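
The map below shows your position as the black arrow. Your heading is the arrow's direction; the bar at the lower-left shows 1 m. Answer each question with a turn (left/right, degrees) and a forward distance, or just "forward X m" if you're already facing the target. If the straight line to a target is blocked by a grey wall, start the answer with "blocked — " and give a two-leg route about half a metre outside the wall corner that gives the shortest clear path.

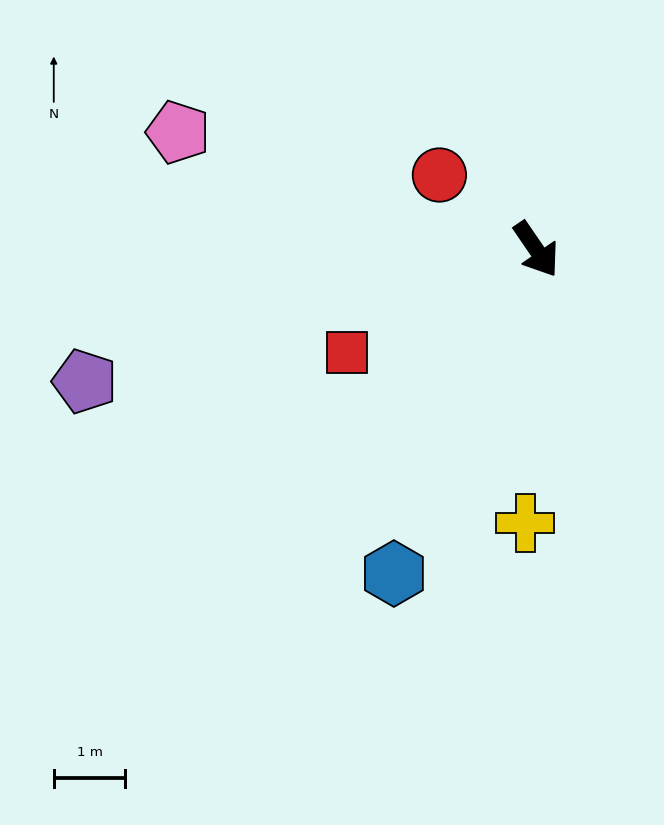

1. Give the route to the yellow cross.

turn right 37°, forward 3.8 m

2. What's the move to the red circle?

turn right 162°, forward 1.7 m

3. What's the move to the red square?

turn right 96°, forward 3.0 m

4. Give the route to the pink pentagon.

turn right 142°, forward 5.3 m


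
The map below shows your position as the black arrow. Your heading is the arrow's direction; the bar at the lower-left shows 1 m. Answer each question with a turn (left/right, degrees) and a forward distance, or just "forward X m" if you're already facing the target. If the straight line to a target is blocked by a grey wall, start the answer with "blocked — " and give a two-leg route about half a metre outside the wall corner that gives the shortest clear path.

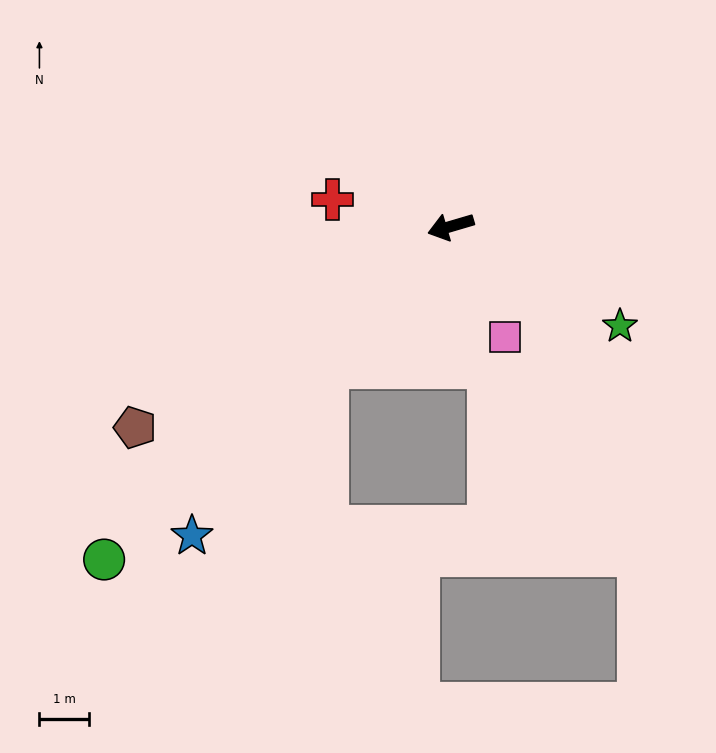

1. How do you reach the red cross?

turn right 29°, forward 2.4 m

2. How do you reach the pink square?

turn left 100°, forward 2.5 m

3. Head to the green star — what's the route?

turn left 133°, forward 3.9 m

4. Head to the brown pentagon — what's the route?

turn left 16°, forward 7.5 m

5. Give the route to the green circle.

turn left 27°, forward 9.6 m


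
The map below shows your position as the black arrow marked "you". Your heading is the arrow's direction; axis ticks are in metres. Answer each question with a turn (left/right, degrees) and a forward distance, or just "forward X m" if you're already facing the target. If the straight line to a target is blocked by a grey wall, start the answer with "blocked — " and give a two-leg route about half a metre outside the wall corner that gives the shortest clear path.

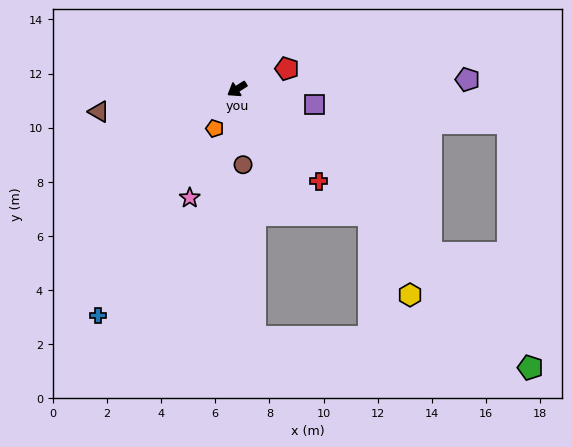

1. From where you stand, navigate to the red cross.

turn left 99°, forward 4.5 m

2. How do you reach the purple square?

turn left 136°, forward 2.9 m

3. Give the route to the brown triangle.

turn right 23°, forward 5.2 m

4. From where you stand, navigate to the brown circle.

turn left 62°, forward 2.8 m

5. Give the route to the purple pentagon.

turn left 150°, forward 8.5 m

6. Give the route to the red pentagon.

turn left 170°, forward 2.0 m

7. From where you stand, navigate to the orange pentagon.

turn left 28°, forward 1.7 m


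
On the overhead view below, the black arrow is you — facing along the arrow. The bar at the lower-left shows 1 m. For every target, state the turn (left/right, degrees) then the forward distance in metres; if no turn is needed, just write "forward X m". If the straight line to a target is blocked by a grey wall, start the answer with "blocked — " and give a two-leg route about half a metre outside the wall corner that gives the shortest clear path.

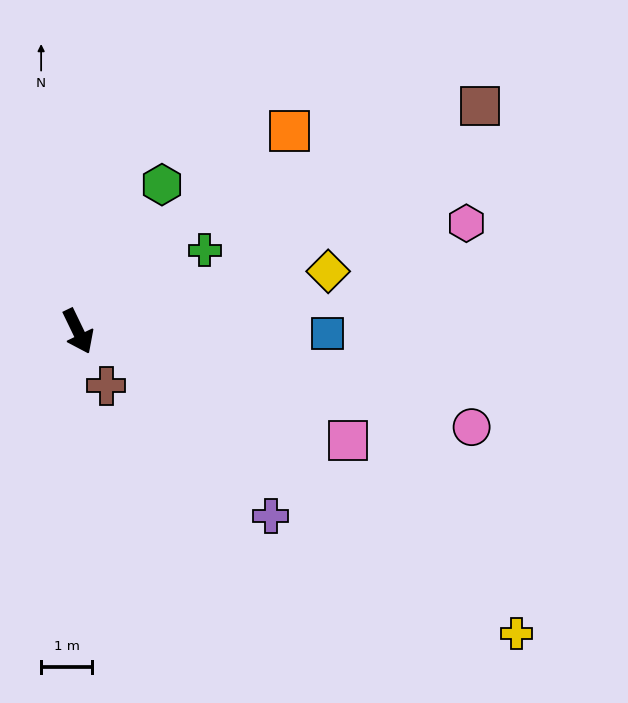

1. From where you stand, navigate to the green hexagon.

turn left 124°, forward 3.3 m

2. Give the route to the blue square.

turn left 64°, forward 4.9 m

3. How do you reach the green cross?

turn left 97°, forward 3.0 m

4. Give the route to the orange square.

turn left 108°, forward 5.8 m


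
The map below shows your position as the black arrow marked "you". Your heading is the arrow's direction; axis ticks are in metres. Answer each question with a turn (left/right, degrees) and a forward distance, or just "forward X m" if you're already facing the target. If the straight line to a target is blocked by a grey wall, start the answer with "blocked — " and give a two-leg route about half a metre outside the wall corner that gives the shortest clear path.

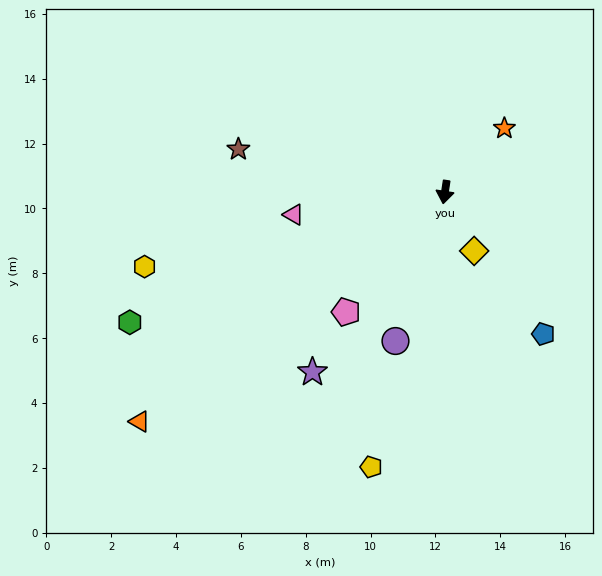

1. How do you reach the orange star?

turn left 146°, forward 2.7 m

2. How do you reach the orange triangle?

turn right 44°, forward 11.8 m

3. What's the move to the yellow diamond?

turn left 35°, forward 2.0 m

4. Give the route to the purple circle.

turn right 10°, forward 4.8 m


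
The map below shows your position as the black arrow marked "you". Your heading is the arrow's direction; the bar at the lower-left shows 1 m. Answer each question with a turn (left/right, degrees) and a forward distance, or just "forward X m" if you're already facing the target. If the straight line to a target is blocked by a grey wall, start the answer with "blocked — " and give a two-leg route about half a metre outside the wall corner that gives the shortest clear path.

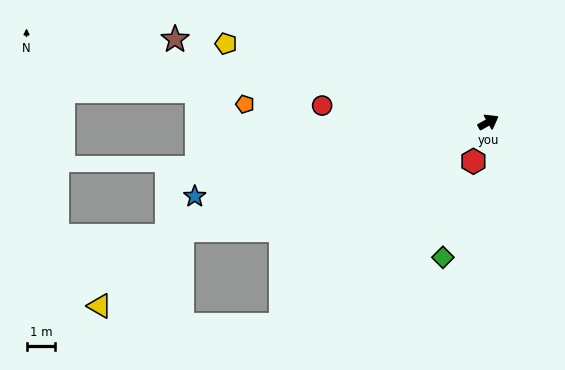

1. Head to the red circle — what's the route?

turn left 145°, forward 5.8 m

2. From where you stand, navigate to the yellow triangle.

blocked — turn left 170°, forward 11.3 m, then turn left 23°, forward 3.9 m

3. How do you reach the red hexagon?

turn right 140°, forward 1.5 m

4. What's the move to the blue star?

turn left 165°, forward 10.5 m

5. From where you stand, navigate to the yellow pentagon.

turn left 134°, forward 9.5 m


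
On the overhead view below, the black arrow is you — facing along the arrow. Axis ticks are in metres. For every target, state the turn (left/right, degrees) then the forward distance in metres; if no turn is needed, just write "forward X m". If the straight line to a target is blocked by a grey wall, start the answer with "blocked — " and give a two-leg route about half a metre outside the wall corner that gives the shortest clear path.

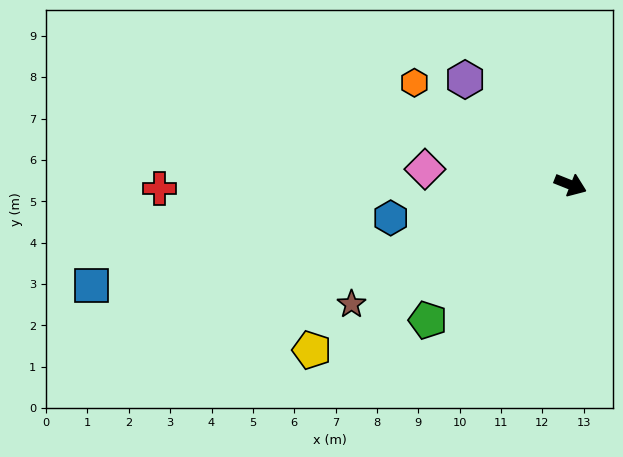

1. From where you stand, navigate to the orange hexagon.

turn left 169°, forward 4.5 m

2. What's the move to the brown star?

turn right 130°, forward 6.0 m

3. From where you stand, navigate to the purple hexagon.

turn left 157°, forward 3.6 m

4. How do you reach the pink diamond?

turn right 164°, forward 3.5 m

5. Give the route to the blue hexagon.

turn right 148°, forward 4.4 m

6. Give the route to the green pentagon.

turn right 115°, forward 4.8 m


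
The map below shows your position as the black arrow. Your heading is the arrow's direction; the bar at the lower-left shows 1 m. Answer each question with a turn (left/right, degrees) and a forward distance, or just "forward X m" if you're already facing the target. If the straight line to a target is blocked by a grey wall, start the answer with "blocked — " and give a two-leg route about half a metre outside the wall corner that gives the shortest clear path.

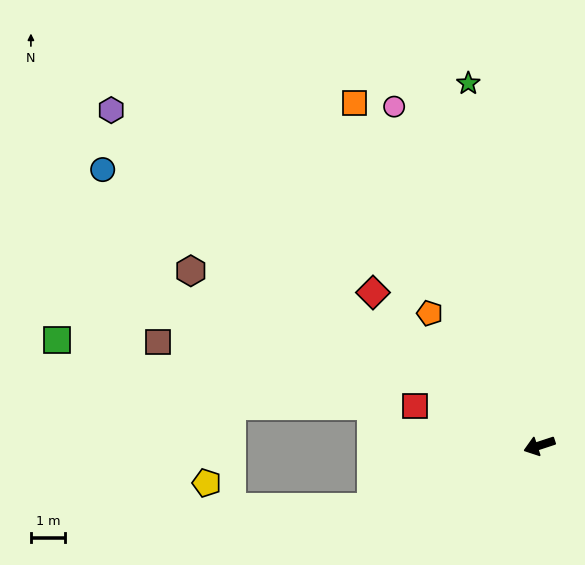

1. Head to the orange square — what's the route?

turn right 80°, forward 11.3 m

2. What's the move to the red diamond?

turn right 61°, forward 6.5 m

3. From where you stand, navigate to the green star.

turn right 97°, forward 10.7 m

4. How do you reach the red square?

turn right 36°, forward 3.8 m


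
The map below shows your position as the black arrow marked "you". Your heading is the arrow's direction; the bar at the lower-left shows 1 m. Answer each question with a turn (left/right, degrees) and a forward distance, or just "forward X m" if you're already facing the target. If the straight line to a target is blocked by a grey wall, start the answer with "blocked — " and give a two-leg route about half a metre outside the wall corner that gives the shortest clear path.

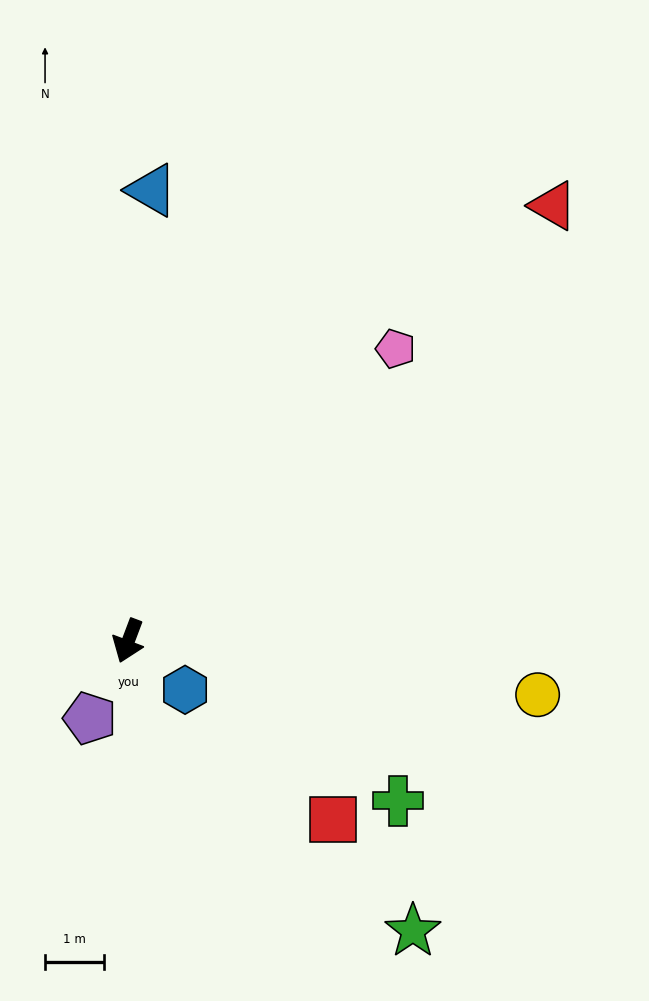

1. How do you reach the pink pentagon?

turn left 158°, forward 6.7 m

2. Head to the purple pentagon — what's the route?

turn right 6°, forward 1.5 m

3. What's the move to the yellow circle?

turn left 103°, forward 7.0 m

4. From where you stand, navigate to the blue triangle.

turn right 162°, forward 7.6 m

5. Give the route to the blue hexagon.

turn left 70°, forward 1.3 m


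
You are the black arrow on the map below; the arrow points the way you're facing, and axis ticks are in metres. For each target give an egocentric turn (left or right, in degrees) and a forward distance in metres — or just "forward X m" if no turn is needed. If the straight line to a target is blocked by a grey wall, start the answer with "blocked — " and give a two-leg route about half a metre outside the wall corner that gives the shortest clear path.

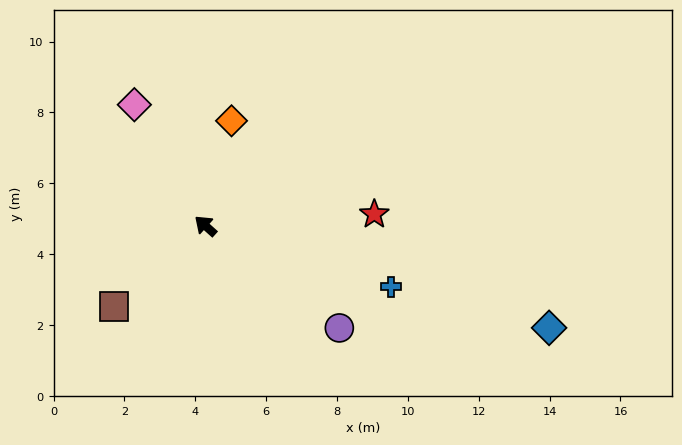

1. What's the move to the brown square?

turn left 83°, forward 3.4 m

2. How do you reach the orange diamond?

turn right 62°, forward 3.1 m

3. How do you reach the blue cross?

turn right 156°, forward 5.5 m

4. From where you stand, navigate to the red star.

turn right 134°, forward 4.8 m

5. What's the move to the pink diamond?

turn right 18°, forward 4.0 m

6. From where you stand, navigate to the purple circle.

turn right 175°, forward 4.8 m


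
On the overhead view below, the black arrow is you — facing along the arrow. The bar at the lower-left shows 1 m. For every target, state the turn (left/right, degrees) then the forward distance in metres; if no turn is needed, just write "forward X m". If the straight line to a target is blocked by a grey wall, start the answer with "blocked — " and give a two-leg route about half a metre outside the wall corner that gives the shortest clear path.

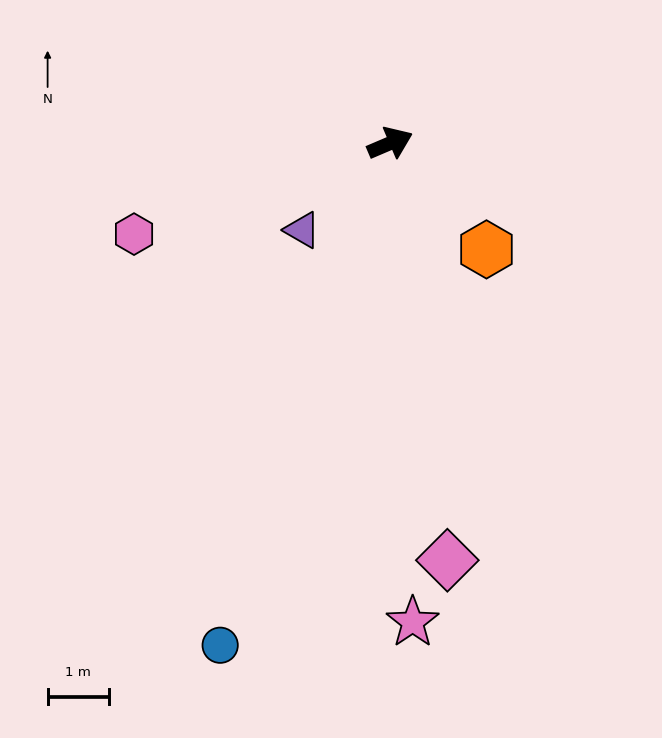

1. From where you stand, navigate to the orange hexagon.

turn right 71°, forward 2.3 m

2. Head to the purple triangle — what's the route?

turn right 159°, forward 2.0 m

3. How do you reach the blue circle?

turn right 132°, forward 8.6 m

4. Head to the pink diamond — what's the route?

turn right 105°, forward 6.8 m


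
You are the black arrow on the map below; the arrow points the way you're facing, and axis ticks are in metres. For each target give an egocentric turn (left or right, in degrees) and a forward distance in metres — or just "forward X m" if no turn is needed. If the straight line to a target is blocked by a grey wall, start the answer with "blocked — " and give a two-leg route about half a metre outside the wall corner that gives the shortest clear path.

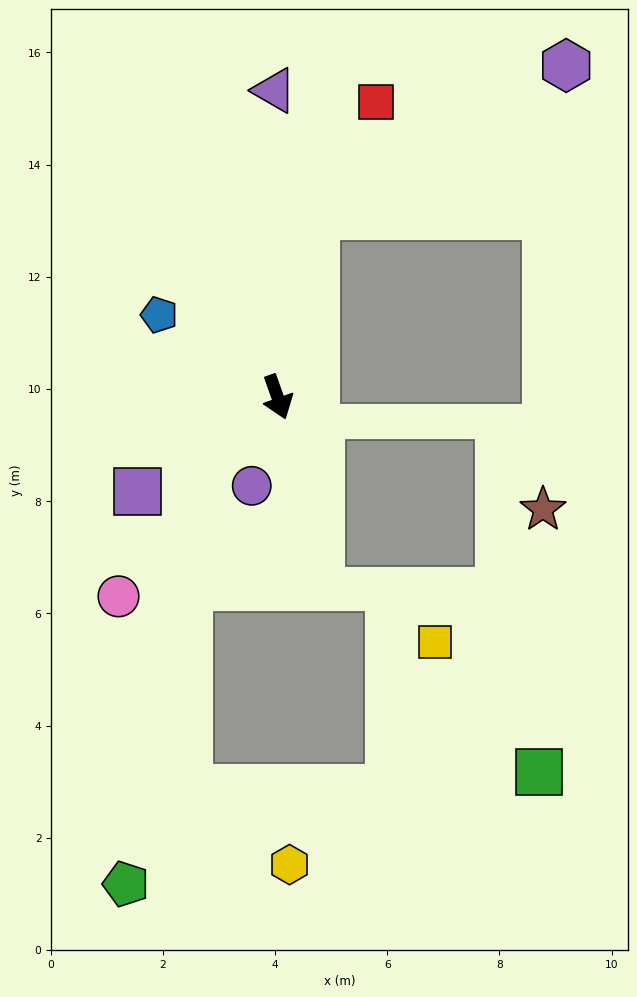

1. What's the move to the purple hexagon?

blocked — turn left 148°, forward 3.3 m, then turn right 46°, forward 5.2 m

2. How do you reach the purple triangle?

turn left 161°, forward 5.5 m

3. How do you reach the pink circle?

turn right 58°, forward 4.5 m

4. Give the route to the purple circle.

turn right 36°, forward 1.6 m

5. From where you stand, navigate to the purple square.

turn right 76°, forward 3.0 m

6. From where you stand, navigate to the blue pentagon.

turn right 144°, forward 2.6 m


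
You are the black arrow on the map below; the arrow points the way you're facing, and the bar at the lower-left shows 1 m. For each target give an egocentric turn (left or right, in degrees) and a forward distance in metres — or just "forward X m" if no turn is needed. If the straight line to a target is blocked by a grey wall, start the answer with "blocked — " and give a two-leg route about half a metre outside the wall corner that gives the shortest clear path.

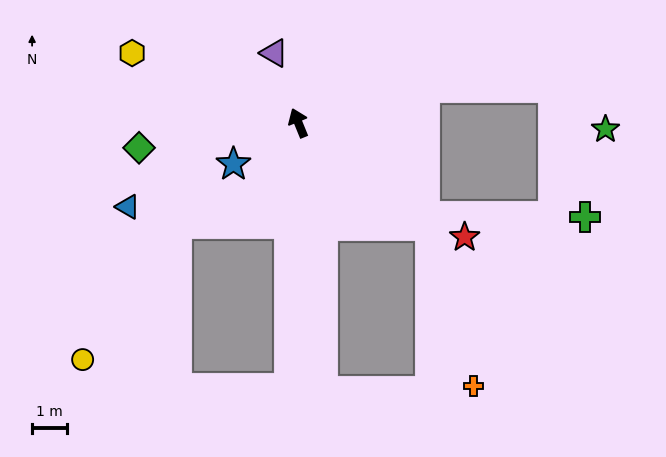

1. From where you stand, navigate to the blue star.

turn left 100°, forward 2.2 m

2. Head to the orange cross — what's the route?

blocked — turn right 150°, forward 4.8 m, then turn right 37°, forward 4.7 m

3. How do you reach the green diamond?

turn left 77°, forward 4.6 m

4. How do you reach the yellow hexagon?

turn left 45°, forward 5.2 m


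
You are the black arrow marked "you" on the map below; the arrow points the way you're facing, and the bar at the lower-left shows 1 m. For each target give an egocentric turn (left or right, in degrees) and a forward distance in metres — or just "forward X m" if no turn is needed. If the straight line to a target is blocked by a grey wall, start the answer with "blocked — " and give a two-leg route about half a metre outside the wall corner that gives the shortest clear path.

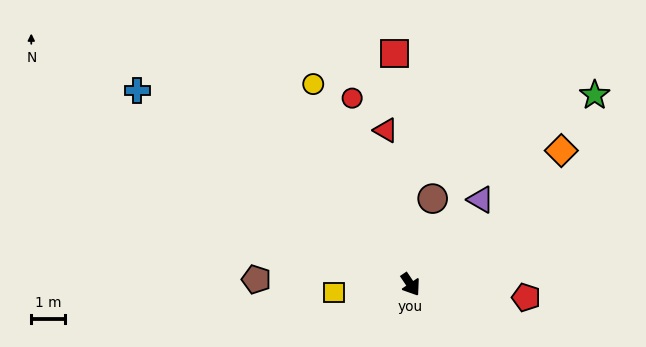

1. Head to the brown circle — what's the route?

turn left 132°, forward 2.6 m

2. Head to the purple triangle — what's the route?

turn left 106°, forward 3.3 m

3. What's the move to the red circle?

turn left 163°, forward 5.8 m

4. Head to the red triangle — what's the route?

turn left 155°, forward 4.6 m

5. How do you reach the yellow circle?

turn left 172°, forward 6.6 m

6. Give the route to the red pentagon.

turn left 50°, forward 3.4 m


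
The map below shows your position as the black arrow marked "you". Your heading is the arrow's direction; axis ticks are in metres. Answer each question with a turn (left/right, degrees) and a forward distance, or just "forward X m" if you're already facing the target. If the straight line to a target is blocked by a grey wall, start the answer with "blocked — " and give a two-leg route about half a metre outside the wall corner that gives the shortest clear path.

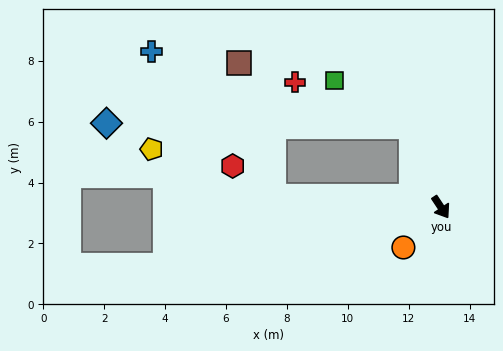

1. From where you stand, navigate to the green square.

blocked — turn left 166°, forward 2.8 m, then turn left 40°, forward 3.0 m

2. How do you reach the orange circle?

turn right 76°, forward 1.8 m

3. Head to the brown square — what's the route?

blocked — turn right 127°, forward 5.5 m, then turn right 72°, forward 4.5 m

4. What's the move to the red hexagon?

blocked — turn right 127°, forward 5.5 m, then turn right 33°, forward 1.7 m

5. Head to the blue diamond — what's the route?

blocked — turn left 166°, forward 2.8 m, then turn left 70°, forward 10.0 m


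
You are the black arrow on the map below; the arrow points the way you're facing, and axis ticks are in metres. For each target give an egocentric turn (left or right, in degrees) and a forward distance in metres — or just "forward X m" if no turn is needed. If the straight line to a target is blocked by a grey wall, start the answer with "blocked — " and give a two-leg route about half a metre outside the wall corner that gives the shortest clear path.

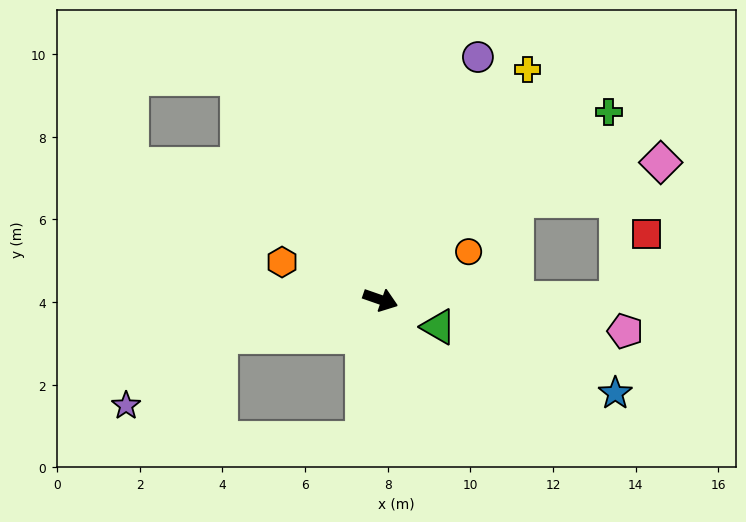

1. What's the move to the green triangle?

turn right 6°, forward 1.5 m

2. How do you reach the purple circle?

turn left 87°, forward 6.3 m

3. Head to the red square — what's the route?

blocked — turn left 20°, forward 5.7 m, then turn left 64°, forward 1.7 m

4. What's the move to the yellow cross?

turn left 77°, forward 6.6 m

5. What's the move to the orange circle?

turn left 48°, forward 2.4 m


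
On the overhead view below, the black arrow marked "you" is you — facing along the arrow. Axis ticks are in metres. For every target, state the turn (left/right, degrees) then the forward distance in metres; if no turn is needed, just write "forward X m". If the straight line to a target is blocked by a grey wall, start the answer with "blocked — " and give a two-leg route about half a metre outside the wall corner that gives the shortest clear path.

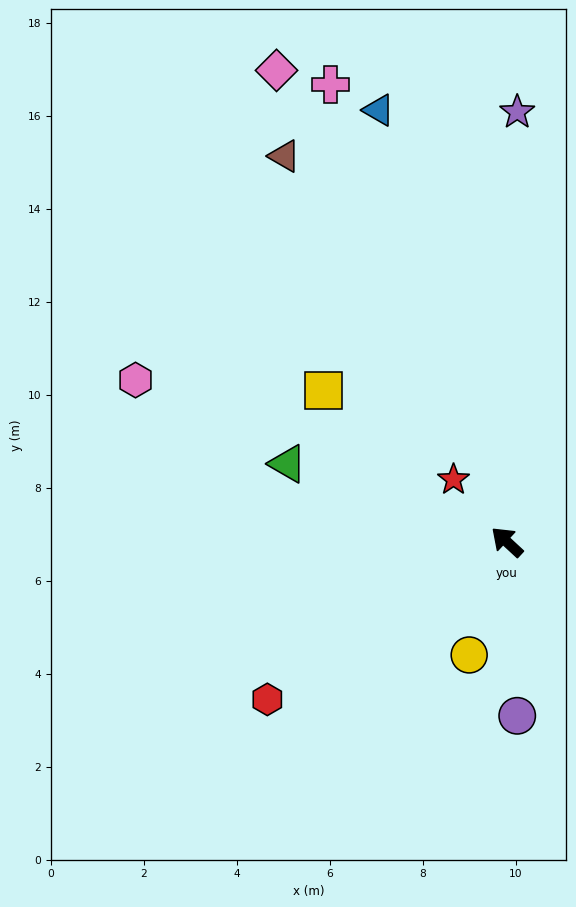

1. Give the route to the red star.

turn right 7°, forward 1.8 m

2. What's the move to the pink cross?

turn right 26°, forward 10.5 m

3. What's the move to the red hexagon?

turn left 76°, forward 6.2 m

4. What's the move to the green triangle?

turn left 23°, forward 5.0 m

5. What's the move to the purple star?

turn right 49°, forward 9.2 m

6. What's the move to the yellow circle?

turn left 114°, forward 2.6 m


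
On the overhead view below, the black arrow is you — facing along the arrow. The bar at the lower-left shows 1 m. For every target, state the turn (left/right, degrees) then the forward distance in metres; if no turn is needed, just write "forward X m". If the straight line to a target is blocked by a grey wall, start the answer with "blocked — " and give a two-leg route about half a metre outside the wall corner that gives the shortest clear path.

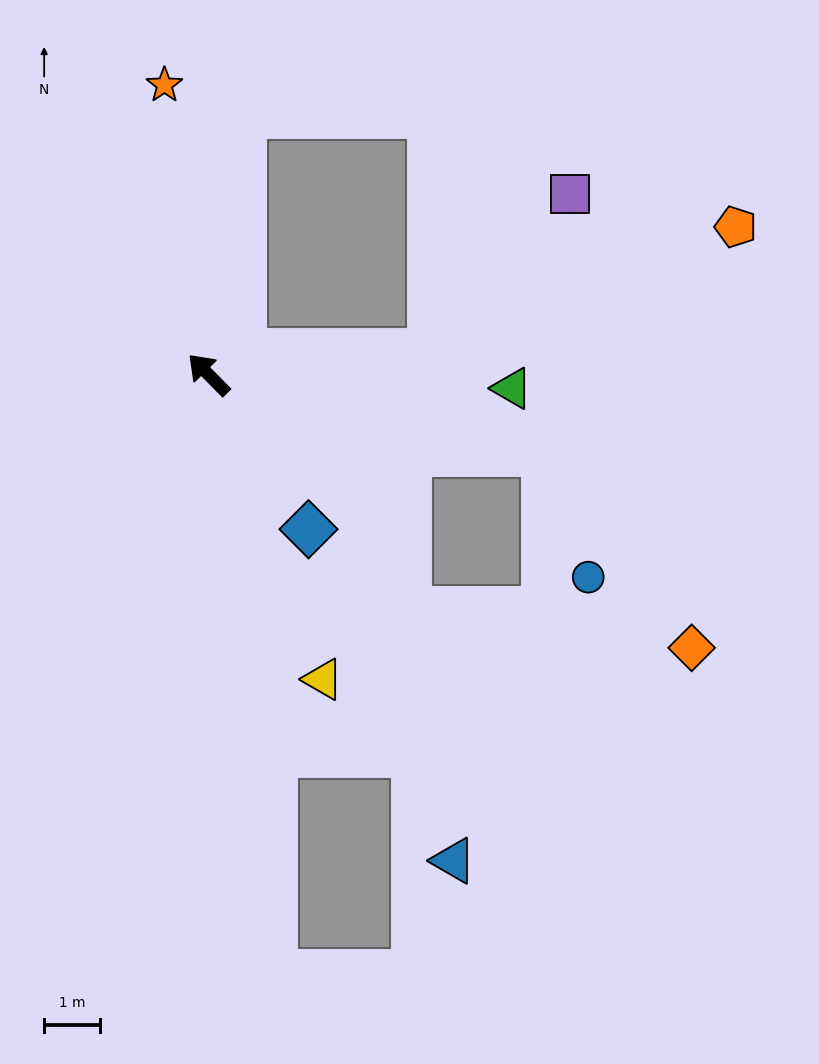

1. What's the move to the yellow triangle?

turn left 156°, forward 5.9 m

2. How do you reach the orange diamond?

blocked — turn right 148°, forward 6.2 m, then turn right 40°, forward 4.4 m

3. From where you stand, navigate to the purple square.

blocked — turn right 129°, forward 4.0 m, then turn left 43°, forward 3.8 m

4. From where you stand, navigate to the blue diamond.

turn left 168°, forward 3.3 m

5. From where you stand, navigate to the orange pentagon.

blocked — turn right 129°, forward 4.0 m, then turn left 17°, forward 5.9 m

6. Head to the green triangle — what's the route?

turn right 137°, forward 5.5 m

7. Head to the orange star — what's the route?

turn right 36°, forward 5.3 m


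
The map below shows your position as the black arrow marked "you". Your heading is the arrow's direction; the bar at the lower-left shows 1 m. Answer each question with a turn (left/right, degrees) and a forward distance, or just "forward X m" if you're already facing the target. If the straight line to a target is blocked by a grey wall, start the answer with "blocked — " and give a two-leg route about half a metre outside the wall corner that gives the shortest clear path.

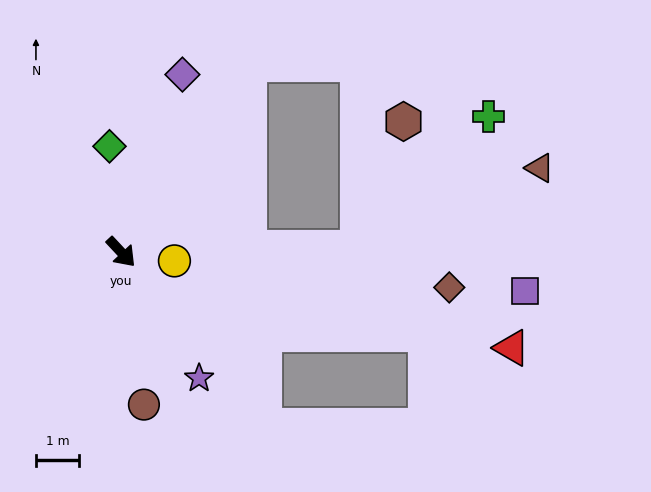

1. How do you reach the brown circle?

turn right 35°, forward 3.5 m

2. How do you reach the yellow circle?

turn left 38°, forward 1.2 m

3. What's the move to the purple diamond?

turn left 118°, forward 4.3 m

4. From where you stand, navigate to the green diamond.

turn left 143°, forward 2.4 m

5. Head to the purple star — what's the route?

turn right 11°, forward 3.4 m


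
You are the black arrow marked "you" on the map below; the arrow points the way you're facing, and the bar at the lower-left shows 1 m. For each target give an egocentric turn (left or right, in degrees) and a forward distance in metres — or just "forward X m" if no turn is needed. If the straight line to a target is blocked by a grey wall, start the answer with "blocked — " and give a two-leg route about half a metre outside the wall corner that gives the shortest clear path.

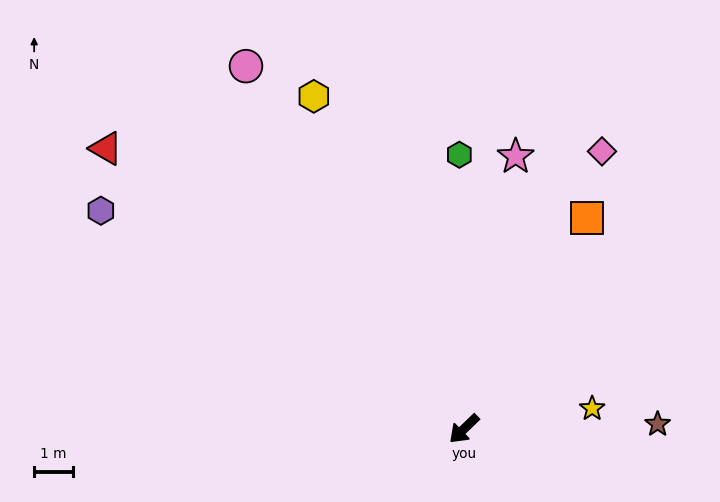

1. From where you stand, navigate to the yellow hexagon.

turn right 110°, forward 9.5 m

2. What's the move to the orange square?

turn right 164°, forward 6.3 m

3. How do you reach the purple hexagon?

turn right 75°, forward 11.0 m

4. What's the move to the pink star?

turn right 145°, forward 7.2 m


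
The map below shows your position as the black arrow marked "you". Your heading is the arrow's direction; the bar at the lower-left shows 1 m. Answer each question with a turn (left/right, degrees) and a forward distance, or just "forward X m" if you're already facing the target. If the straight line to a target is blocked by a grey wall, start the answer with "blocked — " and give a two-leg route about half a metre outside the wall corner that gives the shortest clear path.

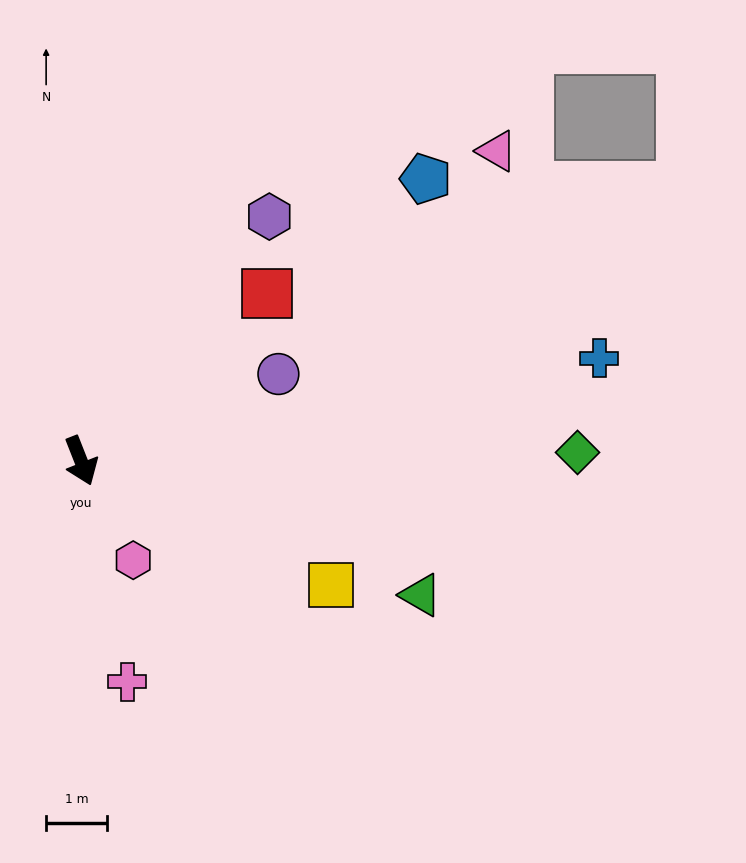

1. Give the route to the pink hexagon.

turn left 6°, forward 1.9 m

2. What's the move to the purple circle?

turn left 92°, forward 3.6 m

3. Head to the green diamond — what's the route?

turn left 69°, forward 8.2 m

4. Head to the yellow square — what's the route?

turn left 42°, forward 4.6 m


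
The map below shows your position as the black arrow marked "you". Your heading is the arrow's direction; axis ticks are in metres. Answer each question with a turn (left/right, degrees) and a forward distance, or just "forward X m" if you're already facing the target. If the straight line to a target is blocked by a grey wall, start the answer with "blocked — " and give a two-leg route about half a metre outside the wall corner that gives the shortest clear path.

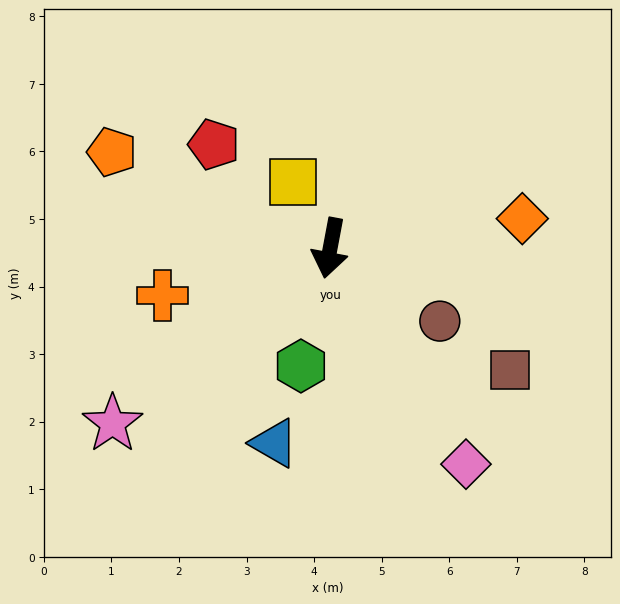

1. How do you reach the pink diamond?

turn left 43°, forward 3.8 m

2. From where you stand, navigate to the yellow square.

turn right 140°, forward 1.1 m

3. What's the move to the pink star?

turn right 41°, forward 4.1 m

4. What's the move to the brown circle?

turn left 67°, forward 1.9 m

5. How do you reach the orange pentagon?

turn right 103°, forward 3.5 m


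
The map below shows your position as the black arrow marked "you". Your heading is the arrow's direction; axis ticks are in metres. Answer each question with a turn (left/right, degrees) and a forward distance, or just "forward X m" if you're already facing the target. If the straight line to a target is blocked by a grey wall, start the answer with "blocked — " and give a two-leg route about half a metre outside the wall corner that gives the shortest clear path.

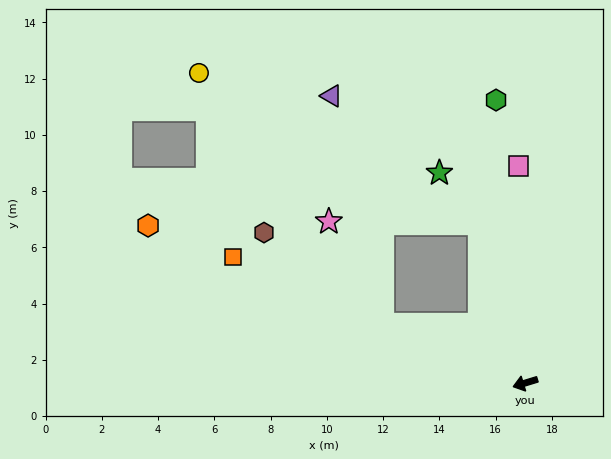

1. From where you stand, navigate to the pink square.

turn right 105°, forward 7.7 m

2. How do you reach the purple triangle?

blocked — turn right 39°, forward 5.5 m, then turn right 56°, forward 8.3 m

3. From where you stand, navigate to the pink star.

blocked — turn right 39°, forward 5.5 m, then turn right 41°, forward 4.1 m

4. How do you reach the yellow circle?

blocked — turn right 91°, forward 5.9 m, then turn left 46°, forward 11.3 m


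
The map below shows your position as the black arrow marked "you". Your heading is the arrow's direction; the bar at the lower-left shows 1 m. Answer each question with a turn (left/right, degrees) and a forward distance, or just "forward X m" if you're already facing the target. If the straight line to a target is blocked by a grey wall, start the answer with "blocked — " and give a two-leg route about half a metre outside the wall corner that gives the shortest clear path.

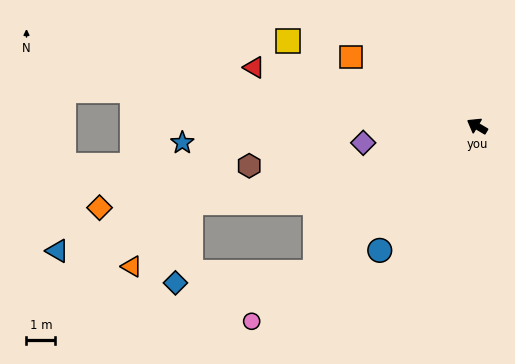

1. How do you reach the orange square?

forward 5.0 m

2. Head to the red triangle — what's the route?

turn left 16°, forward 8.0 m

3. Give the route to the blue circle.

turn left 83°, forward 5.5 m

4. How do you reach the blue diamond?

blocked — turn left 73°, forward 7.6 m, then turn right 38°, forward 4.9 m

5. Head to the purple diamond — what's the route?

turn left 39°, forward 4.0 m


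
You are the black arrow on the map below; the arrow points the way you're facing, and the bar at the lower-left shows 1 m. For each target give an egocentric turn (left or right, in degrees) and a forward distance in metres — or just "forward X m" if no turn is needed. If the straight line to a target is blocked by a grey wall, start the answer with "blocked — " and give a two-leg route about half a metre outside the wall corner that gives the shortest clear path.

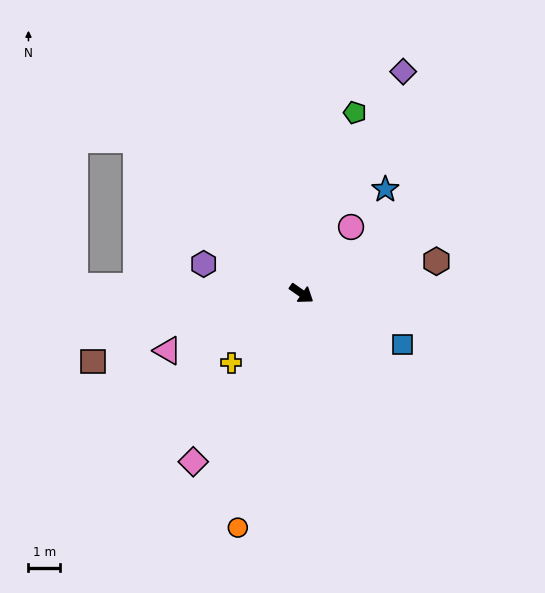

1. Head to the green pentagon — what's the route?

turn left 108°, forward 6.0 m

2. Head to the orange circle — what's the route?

turn right 70°, forward 7.7 m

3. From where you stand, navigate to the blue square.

turn left 8°, forward 3.6 m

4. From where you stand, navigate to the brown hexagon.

turn left 48°, forward 4.4 m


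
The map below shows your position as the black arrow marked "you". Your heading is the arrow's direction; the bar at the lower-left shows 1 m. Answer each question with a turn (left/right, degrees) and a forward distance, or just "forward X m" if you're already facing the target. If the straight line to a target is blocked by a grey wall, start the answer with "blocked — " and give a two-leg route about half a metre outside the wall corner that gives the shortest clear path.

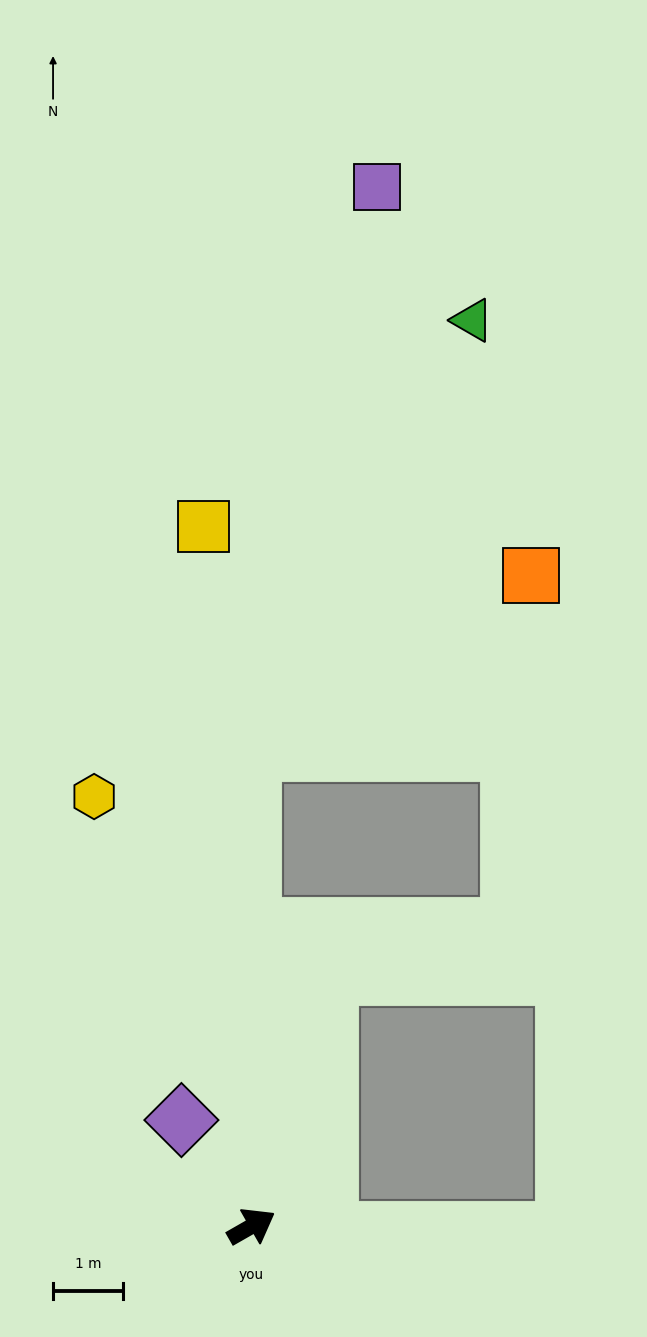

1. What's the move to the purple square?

blocked — turn left 60°, forward 6.8 m, then turn right 12°, forward 8.3 m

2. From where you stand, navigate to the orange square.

blocked — turn left 60°, forward 6.8 m, then turn right 58°, forward 4.7 m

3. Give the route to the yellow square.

turn left 64°, forward 10.0 m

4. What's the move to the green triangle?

blocked — turn left 60°, forward 6.8 m, then turn right 27°, forward 6.9 m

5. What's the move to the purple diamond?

turn left 94°, forward 1.8 m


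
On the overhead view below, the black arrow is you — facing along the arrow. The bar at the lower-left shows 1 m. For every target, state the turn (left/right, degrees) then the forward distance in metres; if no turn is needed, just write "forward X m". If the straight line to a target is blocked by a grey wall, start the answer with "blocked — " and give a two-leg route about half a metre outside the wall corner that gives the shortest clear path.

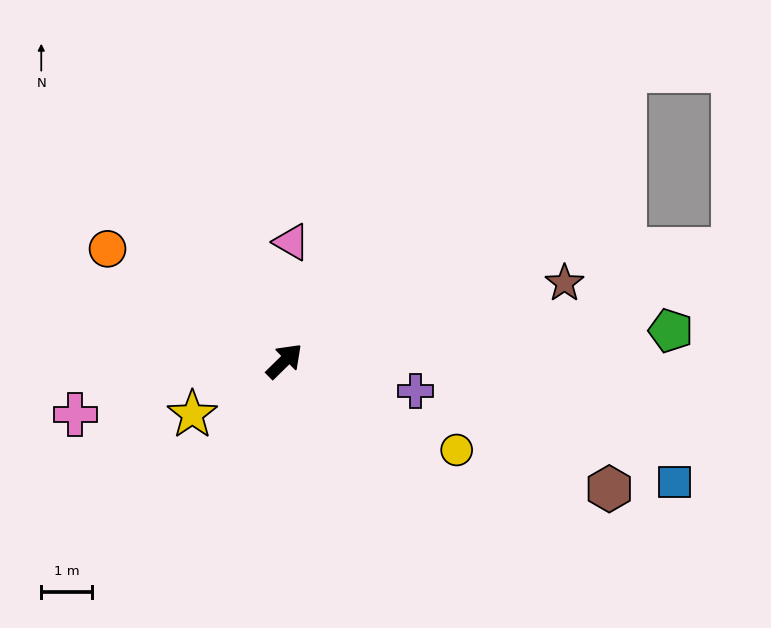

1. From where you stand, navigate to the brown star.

turn right 29°, forward 5.7 m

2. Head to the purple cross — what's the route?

turn right 57°, forward 2.6 m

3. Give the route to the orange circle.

turn left 103°, forward 4.1 m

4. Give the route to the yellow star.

turn left 166°, forward 2.1 m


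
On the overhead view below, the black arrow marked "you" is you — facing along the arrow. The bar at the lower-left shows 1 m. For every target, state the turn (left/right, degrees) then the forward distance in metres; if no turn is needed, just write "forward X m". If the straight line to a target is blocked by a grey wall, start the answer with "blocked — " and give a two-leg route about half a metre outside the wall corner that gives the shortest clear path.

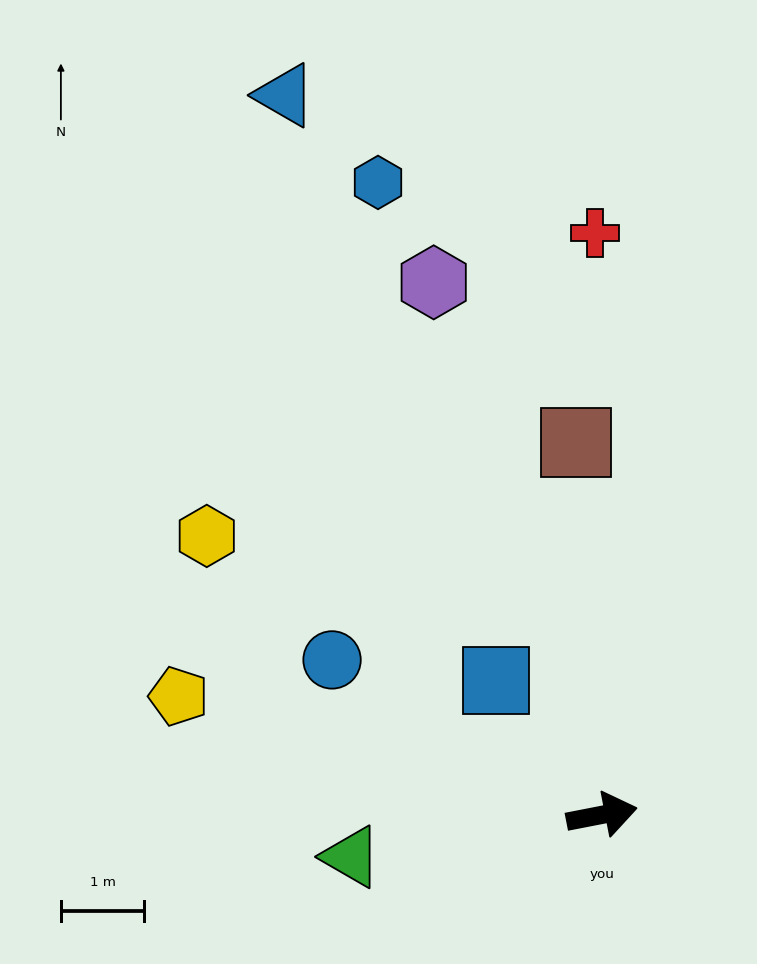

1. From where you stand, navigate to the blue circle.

turn left 139°, forward 3.7 m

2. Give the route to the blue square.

turn left 117°, forward 2.1 m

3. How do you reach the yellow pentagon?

turn left 153°, forward 5.3 m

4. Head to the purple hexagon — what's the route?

turn left 97°, forward 6.7 m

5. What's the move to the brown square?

turn left 83°, forward 4.5 m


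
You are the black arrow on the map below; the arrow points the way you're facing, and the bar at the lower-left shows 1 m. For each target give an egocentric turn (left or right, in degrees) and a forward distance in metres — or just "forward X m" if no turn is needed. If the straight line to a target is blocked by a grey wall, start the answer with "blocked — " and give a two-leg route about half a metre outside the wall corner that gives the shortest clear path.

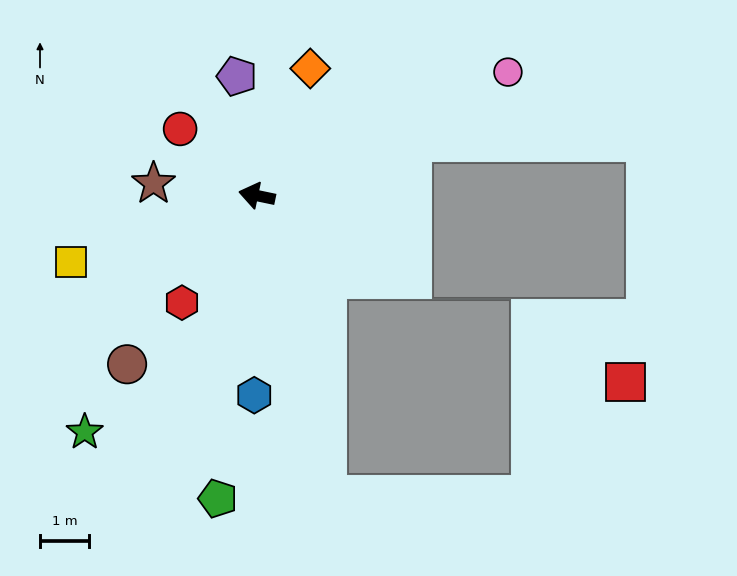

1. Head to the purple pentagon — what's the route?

turn right 69°, forward 2.5 m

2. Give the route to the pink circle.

turn right 142°, forward 5.7 m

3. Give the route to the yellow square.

turn left 31°, forward 4.0 m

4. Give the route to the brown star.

turn left 5°, forward 2.1 m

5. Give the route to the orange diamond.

turn right 101°, forward 2.8 m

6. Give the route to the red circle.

turn right 29°, forward 2.1 m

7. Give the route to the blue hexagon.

turn left 101°, forward 4.1 m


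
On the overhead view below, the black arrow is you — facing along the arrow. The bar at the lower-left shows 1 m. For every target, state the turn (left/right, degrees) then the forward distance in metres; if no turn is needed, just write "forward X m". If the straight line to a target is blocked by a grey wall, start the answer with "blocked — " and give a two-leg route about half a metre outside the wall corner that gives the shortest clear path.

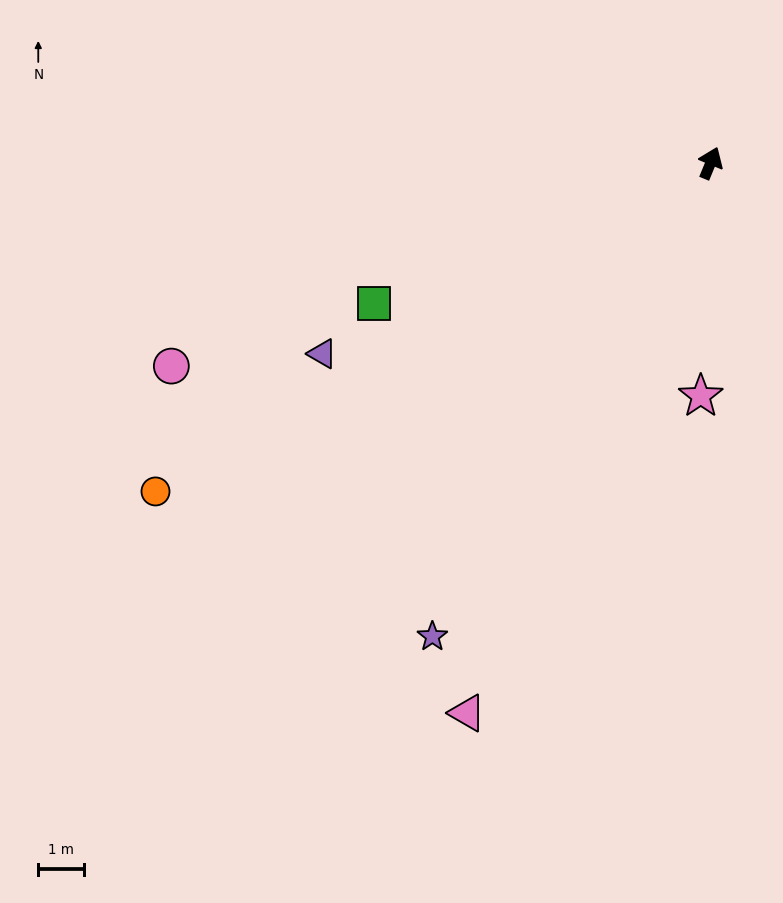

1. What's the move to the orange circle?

turn left 143°, forward 14.1 m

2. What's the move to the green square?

turn left 135°, forward 8.0 m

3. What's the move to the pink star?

turn right 160°, forward 5.1 m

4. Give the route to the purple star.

turn left 172°, forward 12.0 m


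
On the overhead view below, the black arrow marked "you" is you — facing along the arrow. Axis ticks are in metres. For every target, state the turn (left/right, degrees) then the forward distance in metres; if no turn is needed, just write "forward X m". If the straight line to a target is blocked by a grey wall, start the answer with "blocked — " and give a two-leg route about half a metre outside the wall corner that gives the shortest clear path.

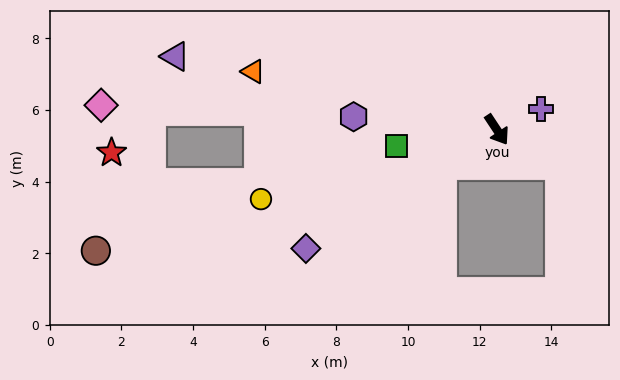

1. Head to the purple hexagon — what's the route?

turn right 129°, forward 4.0 m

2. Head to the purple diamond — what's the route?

turn right 92°, forward 6.3 m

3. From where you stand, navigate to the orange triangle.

turn right 137°, forward 7.0 m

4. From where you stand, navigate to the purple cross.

turn left 81°, forward 1.4 m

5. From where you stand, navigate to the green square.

turn right 114°, forward 2.8 m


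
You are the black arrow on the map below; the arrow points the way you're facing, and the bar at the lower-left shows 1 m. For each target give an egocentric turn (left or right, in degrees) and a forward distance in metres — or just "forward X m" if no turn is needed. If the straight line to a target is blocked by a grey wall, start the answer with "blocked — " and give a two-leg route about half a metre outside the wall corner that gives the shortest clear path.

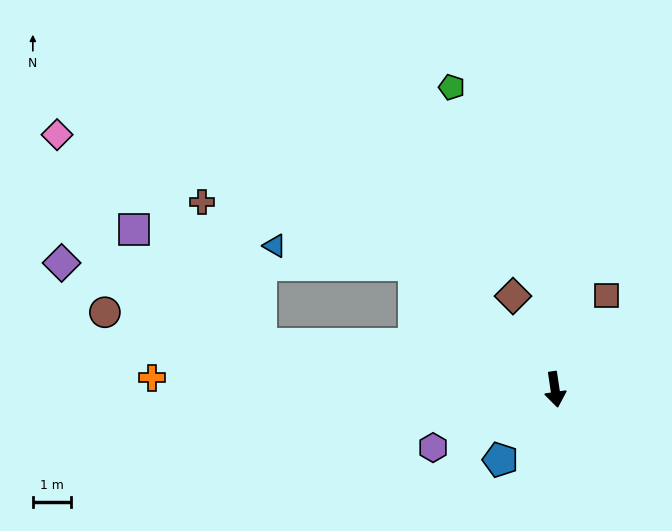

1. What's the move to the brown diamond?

turn right 164°, forward 2.7 m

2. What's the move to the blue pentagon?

turn right 46°, forward 2.3 m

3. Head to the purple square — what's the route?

blocked — turn right 107°, forward 7.8 m, then turn right 34°, forward 4.5 m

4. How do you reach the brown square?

turn left 143°, forward 2.8 m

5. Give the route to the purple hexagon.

turn right 73°, forward 3.5 m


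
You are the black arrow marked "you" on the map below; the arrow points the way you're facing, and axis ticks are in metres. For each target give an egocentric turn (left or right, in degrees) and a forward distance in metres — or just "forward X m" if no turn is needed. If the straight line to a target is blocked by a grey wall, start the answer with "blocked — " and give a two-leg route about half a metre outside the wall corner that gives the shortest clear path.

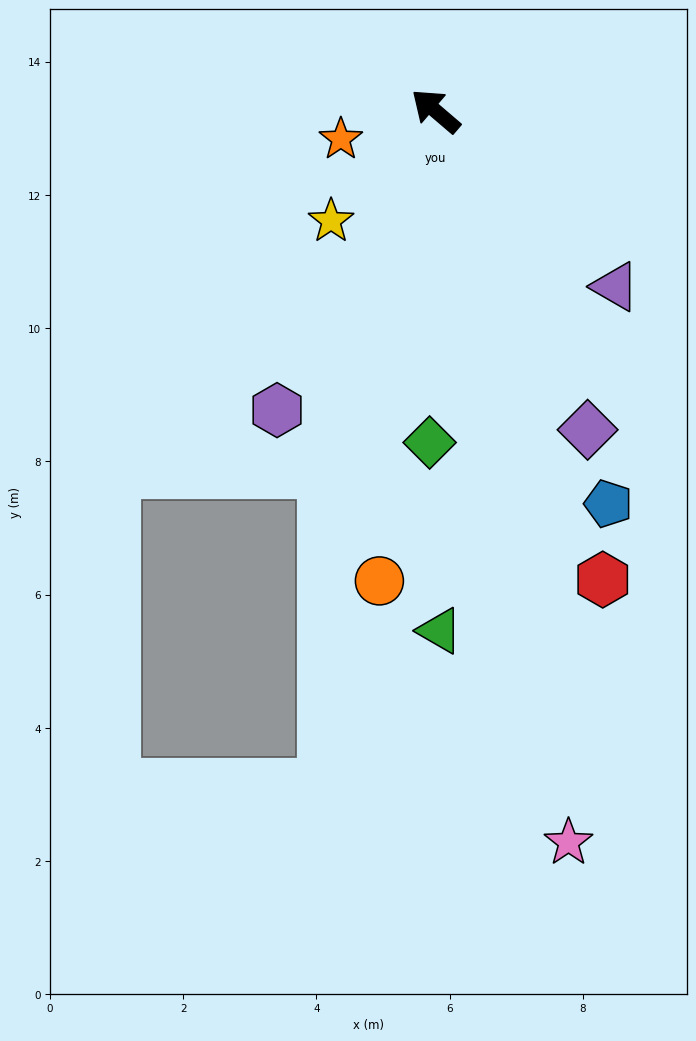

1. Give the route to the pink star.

turn left 141°, forward 11.2 m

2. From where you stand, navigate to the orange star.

turn left 57°, forward 1.5 m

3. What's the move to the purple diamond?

turn left 156°, forward 5.3 m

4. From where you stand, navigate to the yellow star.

turn left 87°, forward 2.3 m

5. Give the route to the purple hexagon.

turn left 103°, forward 5.1 m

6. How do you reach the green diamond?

turn left 130°, forward 5.0 m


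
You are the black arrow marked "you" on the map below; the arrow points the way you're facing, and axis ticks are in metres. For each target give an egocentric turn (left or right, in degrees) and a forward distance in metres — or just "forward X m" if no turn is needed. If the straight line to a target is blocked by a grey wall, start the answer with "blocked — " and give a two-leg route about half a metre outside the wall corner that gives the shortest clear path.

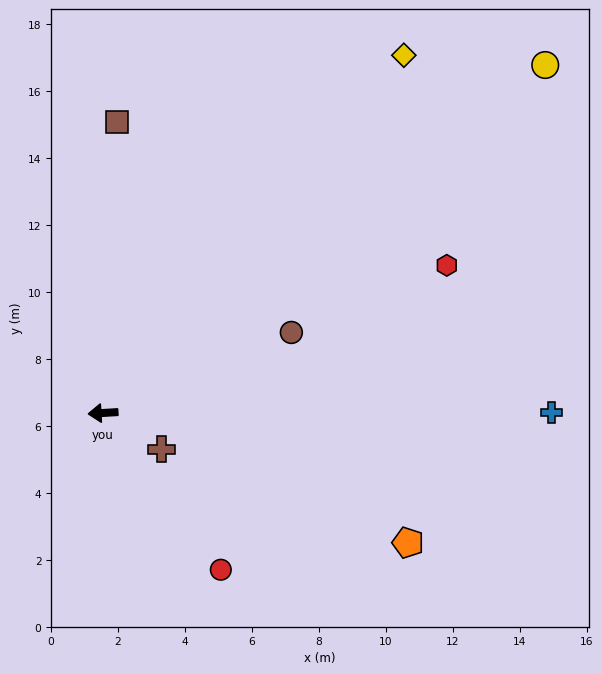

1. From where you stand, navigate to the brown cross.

turn left 145°, forward 2.1 m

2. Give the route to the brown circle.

turn right 160°, forward 6.1 m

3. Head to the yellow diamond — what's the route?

turn right 133°, forward 14.0 m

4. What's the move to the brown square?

turn right 96°, forward 8.7 m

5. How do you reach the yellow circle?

turn right 145°, forward 16.8 m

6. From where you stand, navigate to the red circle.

turn left 123°, forward 5.9 m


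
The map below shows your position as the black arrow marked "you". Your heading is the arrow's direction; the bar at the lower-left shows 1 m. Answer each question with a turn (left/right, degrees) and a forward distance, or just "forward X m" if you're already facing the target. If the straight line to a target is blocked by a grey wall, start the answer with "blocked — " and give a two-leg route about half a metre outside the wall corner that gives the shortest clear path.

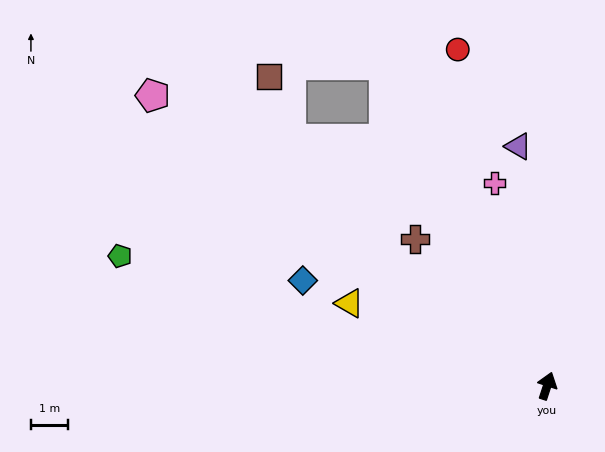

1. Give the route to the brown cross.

turn left 60°, forward 5.4 m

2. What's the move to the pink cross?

turn left 33°, forward 5.7 m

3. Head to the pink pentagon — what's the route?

turn left 72°, forward 13.3 m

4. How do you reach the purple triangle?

turn left 25°, forward 6.5 m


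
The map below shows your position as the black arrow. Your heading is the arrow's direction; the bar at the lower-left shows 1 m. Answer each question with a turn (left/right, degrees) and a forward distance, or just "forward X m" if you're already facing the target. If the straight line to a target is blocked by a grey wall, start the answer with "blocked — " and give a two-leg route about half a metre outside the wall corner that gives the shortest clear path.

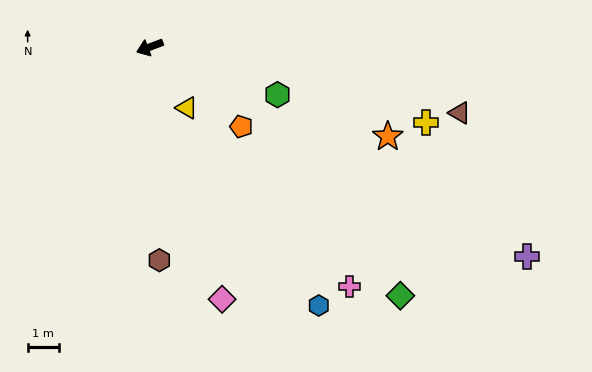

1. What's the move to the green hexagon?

turn left 139°, forward 4.4 m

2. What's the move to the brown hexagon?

turn left 72°, forward 6.9 m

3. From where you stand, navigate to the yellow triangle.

turn left 101°, forward 2.3 m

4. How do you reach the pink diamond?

turn left 85°, forward 8.5 m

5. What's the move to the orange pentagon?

turn left 118°, forward 3.9 m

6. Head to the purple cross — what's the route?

turn left 130°, forward 14.0 m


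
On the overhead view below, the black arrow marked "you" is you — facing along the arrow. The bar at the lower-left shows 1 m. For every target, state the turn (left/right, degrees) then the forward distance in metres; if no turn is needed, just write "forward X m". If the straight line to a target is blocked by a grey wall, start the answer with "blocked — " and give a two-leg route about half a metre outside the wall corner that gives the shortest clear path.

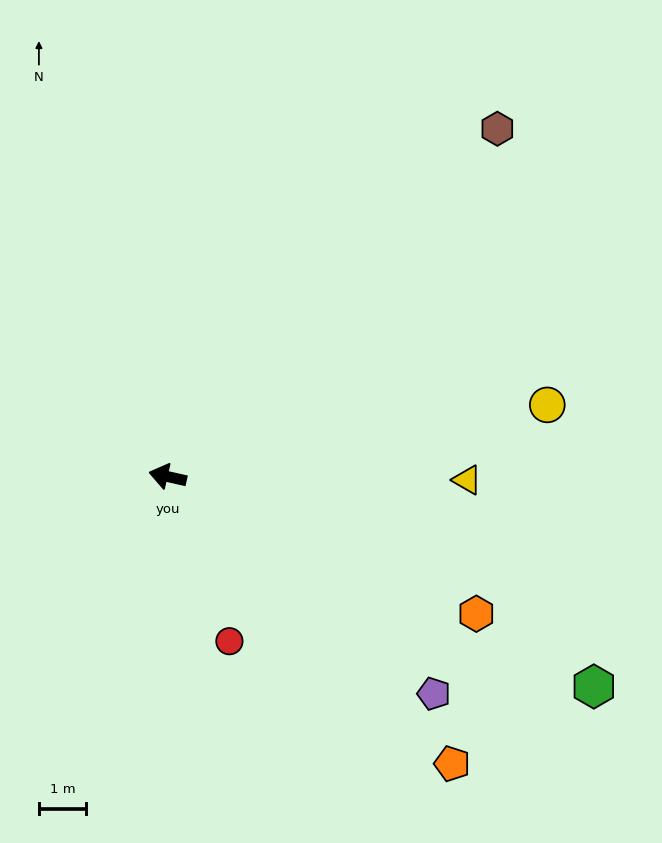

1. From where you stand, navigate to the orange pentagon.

turn left 148°, forward 8.6 m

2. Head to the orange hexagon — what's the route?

turn left 169°, forward 7.2 m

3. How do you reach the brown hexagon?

turn right 121°, forward 10.1 m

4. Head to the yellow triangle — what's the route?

turn right 168°, forward 6.3 m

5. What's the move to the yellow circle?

turn right 157°, forward 8.2 m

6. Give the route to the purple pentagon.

turn left 154°, forward 7.3 m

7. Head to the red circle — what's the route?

turn left 123°, forward 3.7 m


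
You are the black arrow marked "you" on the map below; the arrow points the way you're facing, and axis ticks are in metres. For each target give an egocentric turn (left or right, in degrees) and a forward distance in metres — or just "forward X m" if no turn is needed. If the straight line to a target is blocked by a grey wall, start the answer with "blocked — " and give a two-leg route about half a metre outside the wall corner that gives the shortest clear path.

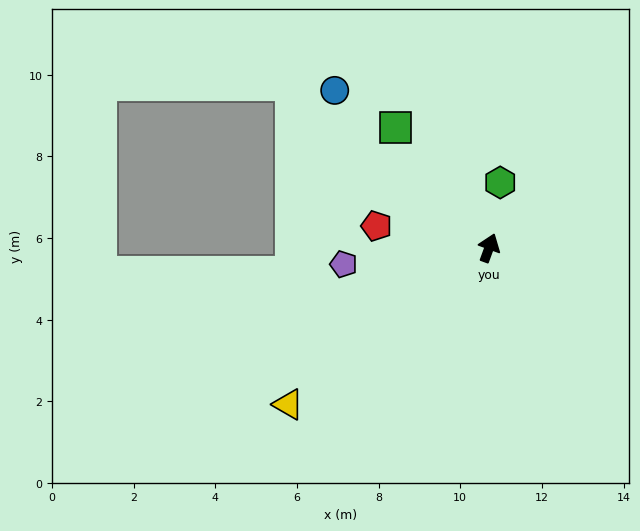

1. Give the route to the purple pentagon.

turn left 116°, forward 3.6 m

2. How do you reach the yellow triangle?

turn left 148°, forward 6.2 m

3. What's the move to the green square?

turn left 58°, forward 3.7 m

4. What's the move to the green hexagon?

turn left 10°, forward 1.6 m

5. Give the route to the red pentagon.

turn left 99°, forward 2.8 m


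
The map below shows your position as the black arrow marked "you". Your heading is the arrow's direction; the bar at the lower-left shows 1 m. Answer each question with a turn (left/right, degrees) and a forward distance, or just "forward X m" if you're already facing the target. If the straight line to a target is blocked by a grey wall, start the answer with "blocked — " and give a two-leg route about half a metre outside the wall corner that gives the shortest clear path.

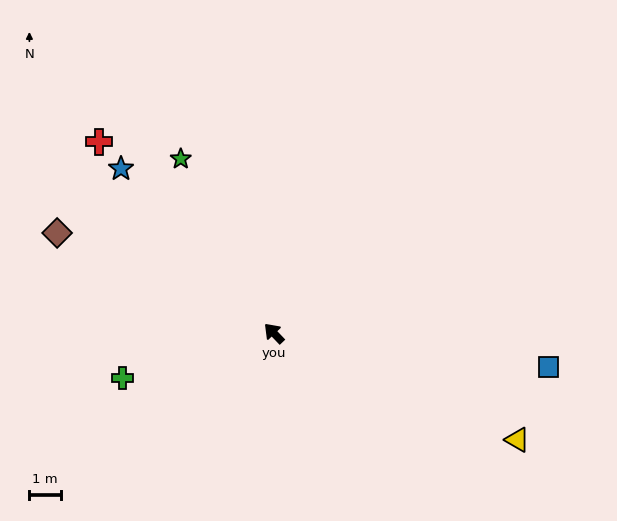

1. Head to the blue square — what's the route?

turn right 141°, forward 8.8 m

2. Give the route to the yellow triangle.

turn right 157°, forward 8.5 m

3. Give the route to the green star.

turn right 16°, forward 6.3 m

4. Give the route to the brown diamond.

turn left 22°, forward 7.6 m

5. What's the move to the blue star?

forward 7.2 m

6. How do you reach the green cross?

turn left 63°, forward 5.0 m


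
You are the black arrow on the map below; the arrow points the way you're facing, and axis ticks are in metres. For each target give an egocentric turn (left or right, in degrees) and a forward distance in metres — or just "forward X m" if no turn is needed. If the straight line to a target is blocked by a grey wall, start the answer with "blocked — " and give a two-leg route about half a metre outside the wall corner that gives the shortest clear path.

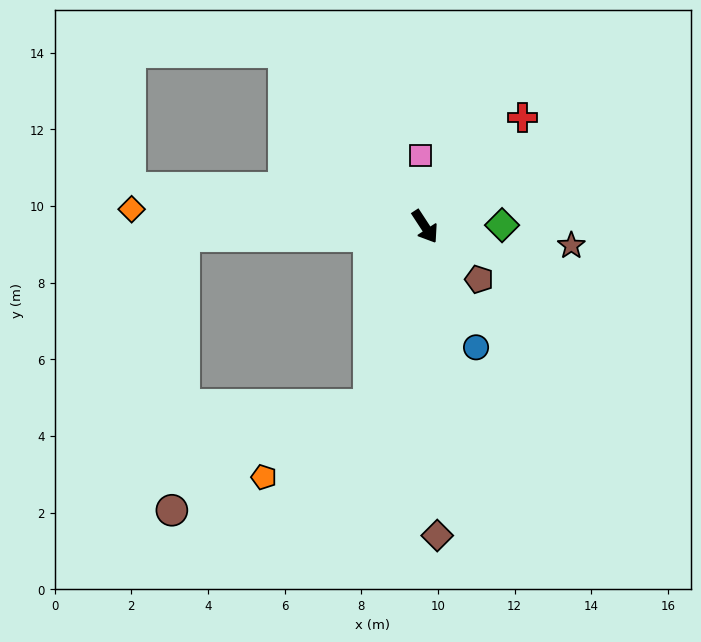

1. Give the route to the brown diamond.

turn right 31°, forward 8.1 m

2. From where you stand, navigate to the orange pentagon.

blocked — turn right 50°, forward 4.9 m, then turn right 39°, forward 3.3 m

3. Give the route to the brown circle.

blocked — turn right 121°, forward 6.3 m, then turn left 85°, forward 7.2 m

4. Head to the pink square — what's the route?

turn left 151°, forward 1.9 m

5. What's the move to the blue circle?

turn right 10°, forward 3.4 m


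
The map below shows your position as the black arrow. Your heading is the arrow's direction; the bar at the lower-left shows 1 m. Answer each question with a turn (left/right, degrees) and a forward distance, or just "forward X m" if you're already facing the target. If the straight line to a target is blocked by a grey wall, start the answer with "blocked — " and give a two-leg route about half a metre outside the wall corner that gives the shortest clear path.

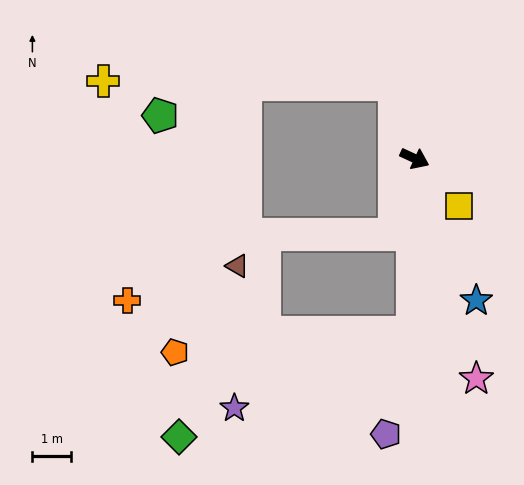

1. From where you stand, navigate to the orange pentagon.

blocked — turn right 66°, forward 4.5 m, then turn right 84°, forward 6.2 m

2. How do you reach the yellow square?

turn right 22°, forward 1.7 m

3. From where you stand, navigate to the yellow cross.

blocked — turn left 130°, forward 2.0 m, then turn left 74°, forward 7.5 m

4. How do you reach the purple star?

blocked — turn right 66°, forward 4.5 m, then turn right 66°, forward 5.0 m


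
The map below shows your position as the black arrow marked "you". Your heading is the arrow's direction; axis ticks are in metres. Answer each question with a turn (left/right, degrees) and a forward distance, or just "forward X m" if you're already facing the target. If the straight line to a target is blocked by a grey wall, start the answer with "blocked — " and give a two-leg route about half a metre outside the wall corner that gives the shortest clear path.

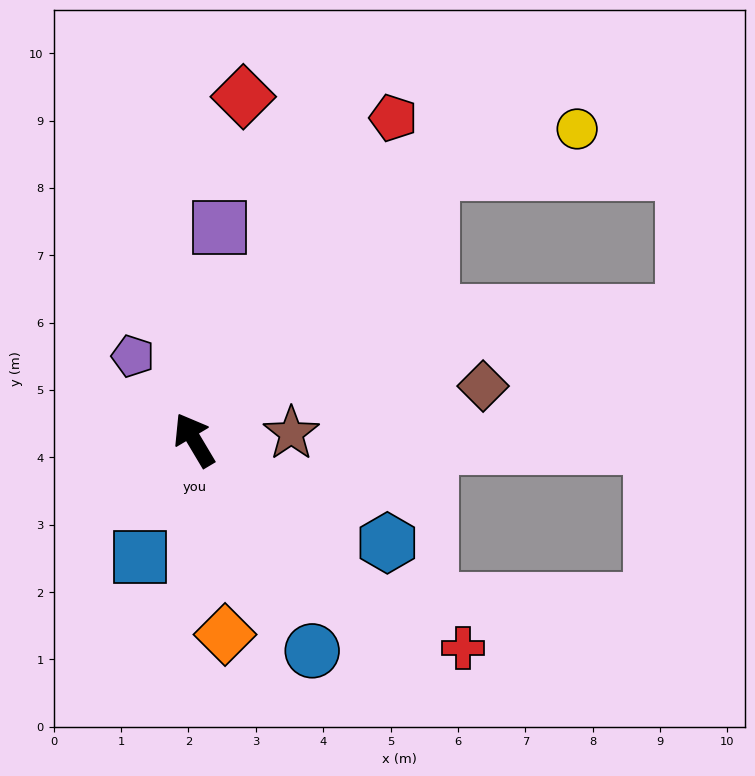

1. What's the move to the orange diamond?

turn left 158°, forward 2.9 m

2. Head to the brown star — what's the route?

turn right 117°, forward 1.4 m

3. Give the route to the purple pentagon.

turn left 5°, forward 1.5 m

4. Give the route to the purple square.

turn right 37°, forward 3.2 m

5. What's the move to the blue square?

turn left 124°, forward 1.9 m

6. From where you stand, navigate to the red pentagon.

turn right 62°, forward 5.6 m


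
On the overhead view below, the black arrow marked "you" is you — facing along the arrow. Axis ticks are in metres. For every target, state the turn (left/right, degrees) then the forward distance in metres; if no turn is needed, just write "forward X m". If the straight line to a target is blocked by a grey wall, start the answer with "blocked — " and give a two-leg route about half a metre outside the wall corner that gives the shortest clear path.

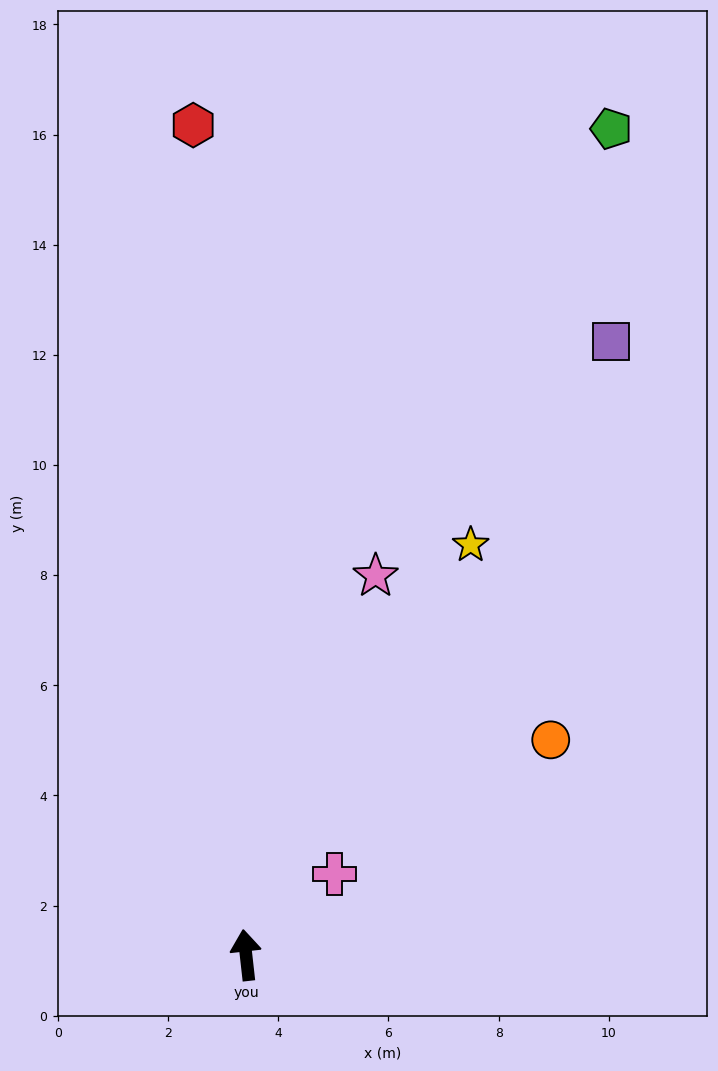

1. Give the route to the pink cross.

turn right 54°, forward 2.2 m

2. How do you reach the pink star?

turn right 25°, forward 7.3 m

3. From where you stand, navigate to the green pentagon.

turn right 30°, forward 16.4 m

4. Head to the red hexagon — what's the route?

turn right 3°, forward 15.1 m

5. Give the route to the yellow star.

turn right 35°, forward 8.5 m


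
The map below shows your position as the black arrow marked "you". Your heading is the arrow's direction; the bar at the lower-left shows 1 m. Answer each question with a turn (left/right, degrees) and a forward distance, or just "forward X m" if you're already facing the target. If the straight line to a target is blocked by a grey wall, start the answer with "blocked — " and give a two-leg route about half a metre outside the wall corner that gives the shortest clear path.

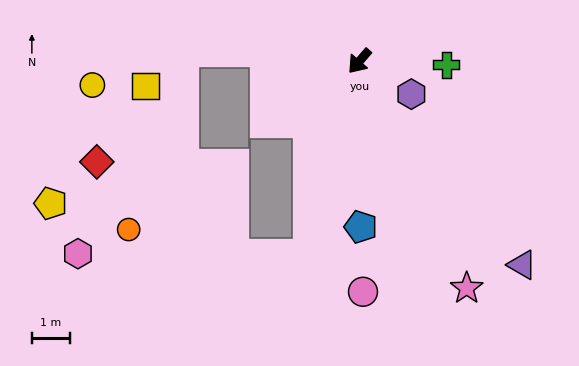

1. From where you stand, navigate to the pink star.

turn left 66°, forward 6.5 m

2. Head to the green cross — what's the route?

turn left 128°, forward 2.3 m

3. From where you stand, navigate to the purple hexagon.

turn left 98°, forward 1.6 m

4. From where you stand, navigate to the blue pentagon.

turn left 41°, forward 4.3 m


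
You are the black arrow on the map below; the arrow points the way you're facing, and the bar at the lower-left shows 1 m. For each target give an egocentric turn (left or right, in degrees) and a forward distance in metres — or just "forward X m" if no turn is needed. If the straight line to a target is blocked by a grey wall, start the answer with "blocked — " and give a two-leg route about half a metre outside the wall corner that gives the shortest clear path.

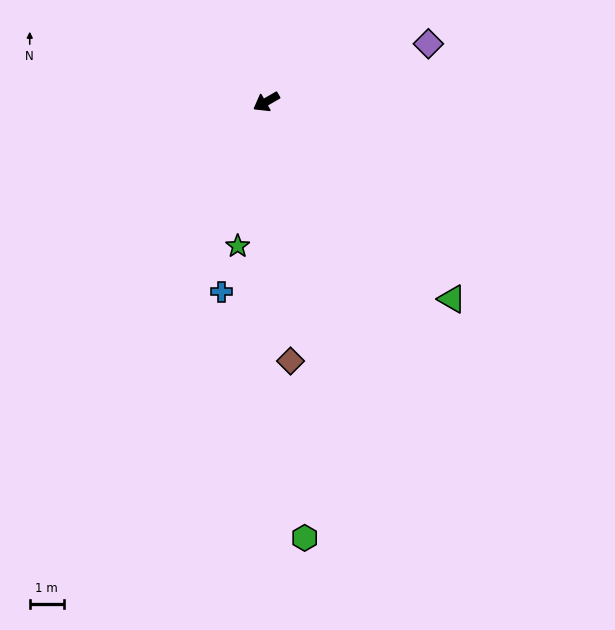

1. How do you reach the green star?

turn left 49°, forward 4.3 m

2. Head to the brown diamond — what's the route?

turn left 65°, forward 7.7 m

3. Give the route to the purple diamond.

turn left 170°, forward 5.1 m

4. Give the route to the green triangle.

turn left 103°, forward 8.0 m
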